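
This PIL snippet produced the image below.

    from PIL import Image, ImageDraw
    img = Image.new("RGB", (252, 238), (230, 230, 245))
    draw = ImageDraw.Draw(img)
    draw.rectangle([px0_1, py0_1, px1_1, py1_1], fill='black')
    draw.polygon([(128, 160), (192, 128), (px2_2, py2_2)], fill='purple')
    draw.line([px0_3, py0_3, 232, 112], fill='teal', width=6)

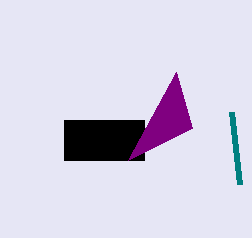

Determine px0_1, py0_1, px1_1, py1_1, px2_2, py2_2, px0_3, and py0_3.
px0_1 = 64; py0_1 = 120; px1_1 = 144; py1_1 = 160; px2_2 = 176; py2_2 = 72; px0_3 = 240; py0_3 = 184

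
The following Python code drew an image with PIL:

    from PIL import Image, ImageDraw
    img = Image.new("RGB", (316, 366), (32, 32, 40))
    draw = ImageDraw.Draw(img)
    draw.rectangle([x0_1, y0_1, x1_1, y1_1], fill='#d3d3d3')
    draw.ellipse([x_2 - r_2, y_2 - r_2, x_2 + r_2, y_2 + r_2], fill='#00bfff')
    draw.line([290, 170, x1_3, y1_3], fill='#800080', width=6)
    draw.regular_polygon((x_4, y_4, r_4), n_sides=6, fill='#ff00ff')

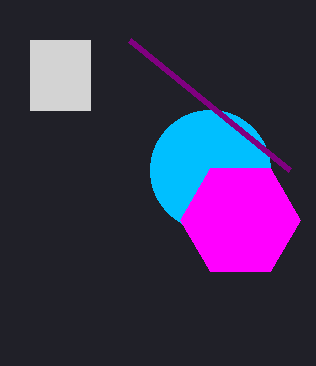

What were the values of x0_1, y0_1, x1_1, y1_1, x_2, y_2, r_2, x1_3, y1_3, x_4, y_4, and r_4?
x0_1 = 30
y0_1 = 40
x1_1 = 90
y1_1 = 110
x_2 = 210
y_2 = 170
r_2 = 60
x1_3 = 130
y1_3 = 40
x_4 = 240
y_4 = 220
r_4 = 60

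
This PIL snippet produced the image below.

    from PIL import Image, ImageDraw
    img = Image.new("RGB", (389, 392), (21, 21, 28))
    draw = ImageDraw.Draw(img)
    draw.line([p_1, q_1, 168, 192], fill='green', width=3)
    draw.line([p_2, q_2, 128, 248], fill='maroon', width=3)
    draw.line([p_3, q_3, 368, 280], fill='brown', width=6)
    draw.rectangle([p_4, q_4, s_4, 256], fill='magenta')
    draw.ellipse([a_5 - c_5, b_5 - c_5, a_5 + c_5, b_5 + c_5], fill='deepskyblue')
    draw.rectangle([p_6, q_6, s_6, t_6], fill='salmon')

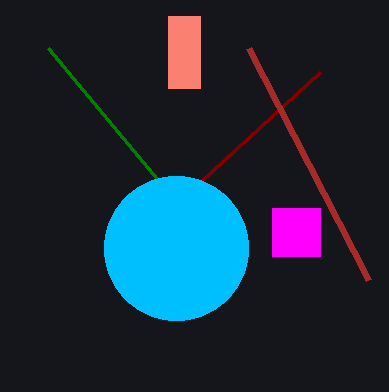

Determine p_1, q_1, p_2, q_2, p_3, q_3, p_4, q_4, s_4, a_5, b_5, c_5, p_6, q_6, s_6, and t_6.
p_1 = 48
q_1 = 48
p_2 = 320
q_2 = 72
p_3 = 248
q_3 = 48
p_4 = 272
q_4 = 208
s_4 = 320
a_5 = 176
b_5 = 248
c_5 = 72
p_6 = 168
q_6 = 16
s_6 = 200
t_6 = 88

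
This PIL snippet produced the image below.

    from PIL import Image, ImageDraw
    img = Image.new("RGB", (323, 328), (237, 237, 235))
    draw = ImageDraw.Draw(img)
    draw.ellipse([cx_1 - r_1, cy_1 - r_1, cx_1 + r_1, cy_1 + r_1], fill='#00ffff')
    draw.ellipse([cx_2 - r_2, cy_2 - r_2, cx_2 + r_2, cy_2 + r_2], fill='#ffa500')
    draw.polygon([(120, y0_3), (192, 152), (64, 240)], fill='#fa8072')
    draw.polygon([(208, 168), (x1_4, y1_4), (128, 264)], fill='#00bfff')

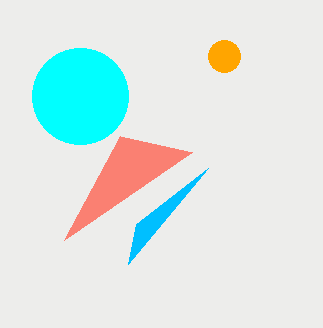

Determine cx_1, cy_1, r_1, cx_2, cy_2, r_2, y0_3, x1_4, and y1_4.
cx_1 = 80
cy_1 = 96
r_1 = 48
cx_2 = 224
cy_2 = 56
r_2 = 16
y0_3 = 136
x1_4 = 136
y1_4 = 224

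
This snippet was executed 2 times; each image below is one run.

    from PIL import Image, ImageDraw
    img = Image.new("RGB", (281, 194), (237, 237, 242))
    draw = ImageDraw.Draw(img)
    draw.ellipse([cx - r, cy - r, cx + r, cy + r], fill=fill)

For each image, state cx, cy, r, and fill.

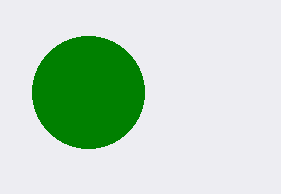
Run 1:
cx = 88; cy = 92; r = 56; fill = 'green'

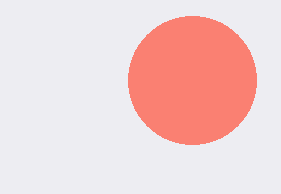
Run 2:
cx = 192; cy = 80; r = 64; fill = 'salmon'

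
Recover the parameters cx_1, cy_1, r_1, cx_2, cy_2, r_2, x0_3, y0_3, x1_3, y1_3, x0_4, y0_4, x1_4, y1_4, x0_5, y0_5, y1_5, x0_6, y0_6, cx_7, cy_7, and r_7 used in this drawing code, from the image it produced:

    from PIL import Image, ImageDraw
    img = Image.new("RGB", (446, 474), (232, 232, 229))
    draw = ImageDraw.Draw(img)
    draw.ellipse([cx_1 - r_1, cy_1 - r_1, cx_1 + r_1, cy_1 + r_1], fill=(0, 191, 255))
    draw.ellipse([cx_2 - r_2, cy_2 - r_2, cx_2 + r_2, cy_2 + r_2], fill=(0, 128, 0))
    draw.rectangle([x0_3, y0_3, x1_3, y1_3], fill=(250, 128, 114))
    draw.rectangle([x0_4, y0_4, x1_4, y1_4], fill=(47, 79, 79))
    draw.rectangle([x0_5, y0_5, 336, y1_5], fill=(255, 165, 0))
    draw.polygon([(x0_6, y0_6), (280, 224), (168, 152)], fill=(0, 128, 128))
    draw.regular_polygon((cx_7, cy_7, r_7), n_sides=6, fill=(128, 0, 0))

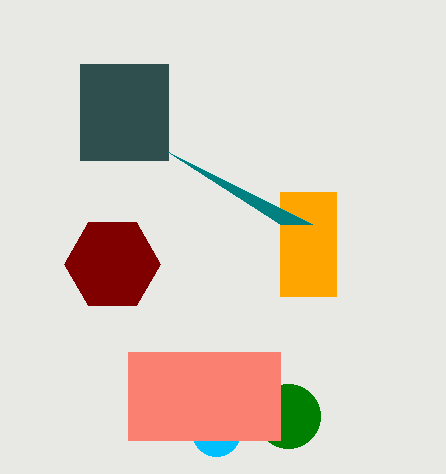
cx_1 = 216, cy_1 = 432, r_1 = 24, cx_2 = 288, cy_2 = 416, r_2 = 32, x0_3 = 128, y0_3 = 352, x1_3 = 280, y1_3 = 440, x0_4 = 80, y0_4 = 64, x1_4 = 168, y1_4 = 160, x0_5 = 280, y0_5 = 192, y1_5 = 296, x0_6 = 312, y0_6 = 224, cx_7 = 112, cy_7 = 264, r_7 = 48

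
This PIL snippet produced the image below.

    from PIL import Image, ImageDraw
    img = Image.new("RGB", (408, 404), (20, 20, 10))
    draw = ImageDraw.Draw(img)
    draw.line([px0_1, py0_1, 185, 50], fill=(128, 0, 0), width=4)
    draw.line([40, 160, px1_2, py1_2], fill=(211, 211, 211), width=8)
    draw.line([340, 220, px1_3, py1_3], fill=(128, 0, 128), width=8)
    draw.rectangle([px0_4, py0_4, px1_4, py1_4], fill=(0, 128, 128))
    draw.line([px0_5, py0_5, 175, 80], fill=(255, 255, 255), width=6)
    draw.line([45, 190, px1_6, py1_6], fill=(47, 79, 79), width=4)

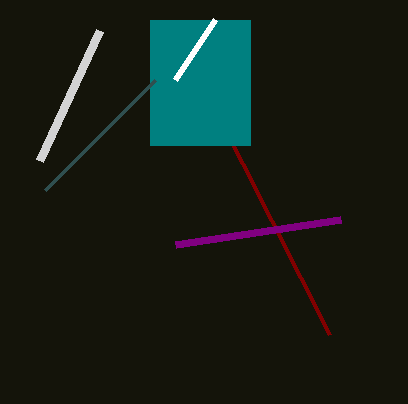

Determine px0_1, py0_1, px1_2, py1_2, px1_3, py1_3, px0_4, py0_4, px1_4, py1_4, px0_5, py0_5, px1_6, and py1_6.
px0_1 = 330, py0_1 = 335, px1_2 = 100, py1_2 = 30, px1_3 = 175, py1_3 = 245, px0_4 = 150, py0_4 = 20, px1_4 = 250, py1_4 = 145, px0_5 = 215, py0_5 = 20, px1_6 = 155, py1_6 = 80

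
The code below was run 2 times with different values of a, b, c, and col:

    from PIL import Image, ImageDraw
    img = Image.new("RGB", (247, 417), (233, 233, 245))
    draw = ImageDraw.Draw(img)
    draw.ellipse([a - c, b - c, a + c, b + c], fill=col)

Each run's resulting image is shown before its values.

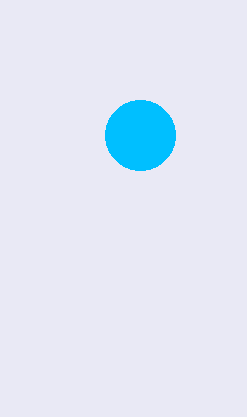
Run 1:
a = 140, b = 135, c = 35, col = 'deepskyblue'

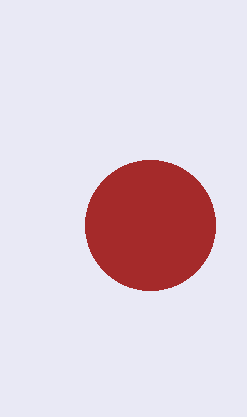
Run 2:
a = 150
b = 225
c = 65
col = 'brown'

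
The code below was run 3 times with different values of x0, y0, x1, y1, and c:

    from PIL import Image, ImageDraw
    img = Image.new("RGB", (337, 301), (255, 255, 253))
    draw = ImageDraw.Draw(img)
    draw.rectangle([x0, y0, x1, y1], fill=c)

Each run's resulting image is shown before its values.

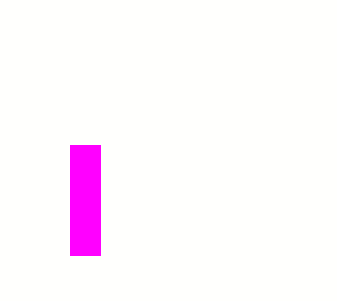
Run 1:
x0 = 70
y0 = 145
x1 = 100
y1 = 255
c = 'magenta'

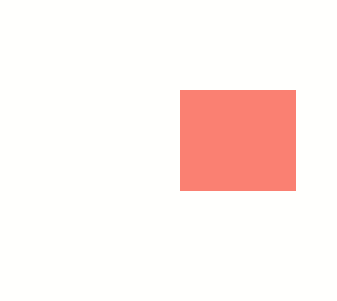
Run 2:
x0 = 180, y0 = 90, x1 = 295, y1 = 190, c = 'salmon'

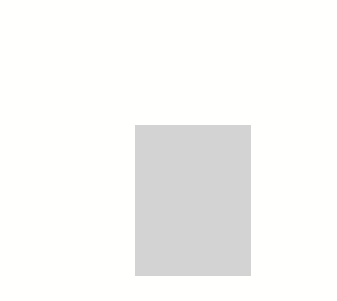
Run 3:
x0 = 135, y0 = 125, x1 = 250, y1 = 275, c = 'lightgray'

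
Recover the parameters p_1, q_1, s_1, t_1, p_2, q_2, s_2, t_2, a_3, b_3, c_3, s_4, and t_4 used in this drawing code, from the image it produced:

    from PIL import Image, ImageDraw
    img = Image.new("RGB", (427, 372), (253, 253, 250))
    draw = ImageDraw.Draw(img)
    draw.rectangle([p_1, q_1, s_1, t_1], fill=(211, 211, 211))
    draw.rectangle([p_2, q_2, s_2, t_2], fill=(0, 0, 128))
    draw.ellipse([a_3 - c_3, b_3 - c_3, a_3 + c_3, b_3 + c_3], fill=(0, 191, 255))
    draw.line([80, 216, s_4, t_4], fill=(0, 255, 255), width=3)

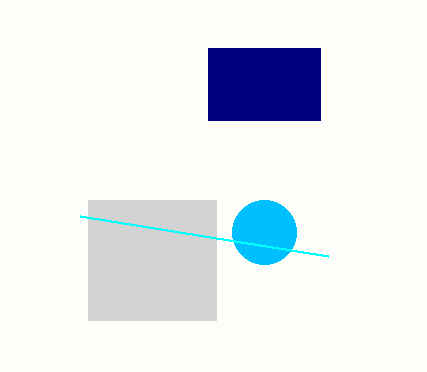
p_1 = 88; q_1 = 200; s_1 = 216; t_1 = 320; p_2 = 208; q_2 = 48; s_2 = 320; t_2 = 120; a_3 = 264; b_3 = 232; c_3 = 32; s_4 = 328; t_4 = 256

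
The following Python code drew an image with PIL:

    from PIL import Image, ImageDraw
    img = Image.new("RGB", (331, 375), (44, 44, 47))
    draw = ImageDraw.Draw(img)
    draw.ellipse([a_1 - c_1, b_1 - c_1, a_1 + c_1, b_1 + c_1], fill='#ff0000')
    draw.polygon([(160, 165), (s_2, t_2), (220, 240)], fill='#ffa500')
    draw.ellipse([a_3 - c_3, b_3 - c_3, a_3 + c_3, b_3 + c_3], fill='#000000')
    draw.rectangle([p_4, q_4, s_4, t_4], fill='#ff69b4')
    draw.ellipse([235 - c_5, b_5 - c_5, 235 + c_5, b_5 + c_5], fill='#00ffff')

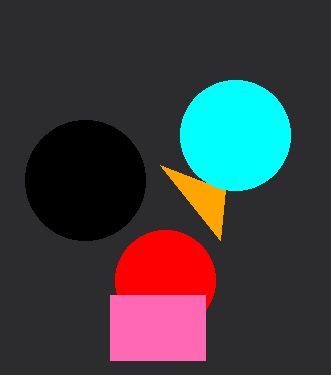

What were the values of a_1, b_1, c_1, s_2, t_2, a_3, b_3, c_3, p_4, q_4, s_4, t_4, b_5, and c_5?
a_1 = 165; b_1 = 280; c_1 = 50; s_2 = 225; t_2 = 190; a_3 = 85; b_3 = 180; c_3 = 60; p_4 = 110; q_4 = 295; s_4 = 205; t_4 = 360; b_5 = 135; c_5 = 55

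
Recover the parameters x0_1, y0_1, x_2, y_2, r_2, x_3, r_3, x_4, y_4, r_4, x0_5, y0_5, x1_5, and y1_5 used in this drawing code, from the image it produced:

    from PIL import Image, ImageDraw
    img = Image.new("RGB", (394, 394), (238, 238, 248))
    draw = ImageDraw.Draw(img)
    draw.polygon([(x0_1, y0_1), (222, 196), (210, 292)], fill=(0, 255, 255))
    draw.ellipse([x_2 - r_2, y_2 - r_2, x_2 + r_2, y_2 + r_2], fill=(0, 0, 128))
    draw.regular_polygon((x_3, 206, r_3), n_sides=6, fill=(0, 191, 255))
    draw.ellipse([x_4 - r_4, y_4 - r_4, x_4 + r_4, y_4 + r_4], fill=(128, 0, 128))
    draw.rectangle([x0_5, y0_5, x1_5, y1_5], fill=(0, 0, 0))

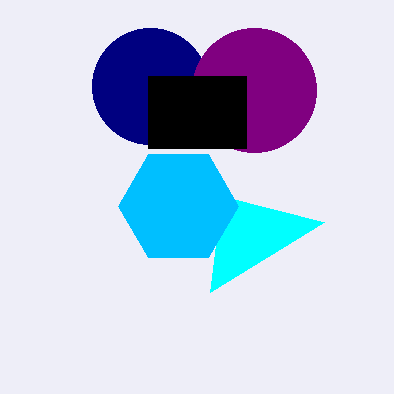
x0_1 = 324
y0_1 = 222
x_2 = 150
y_2 = 86
r_2 = 58
x_3 = 178
r_3 = 60
x_4 = 254
y_4 = 90
r_4 = 62
x0_5 = 148
y0_5 = 76
x1_5 = 246
y1_5 = 148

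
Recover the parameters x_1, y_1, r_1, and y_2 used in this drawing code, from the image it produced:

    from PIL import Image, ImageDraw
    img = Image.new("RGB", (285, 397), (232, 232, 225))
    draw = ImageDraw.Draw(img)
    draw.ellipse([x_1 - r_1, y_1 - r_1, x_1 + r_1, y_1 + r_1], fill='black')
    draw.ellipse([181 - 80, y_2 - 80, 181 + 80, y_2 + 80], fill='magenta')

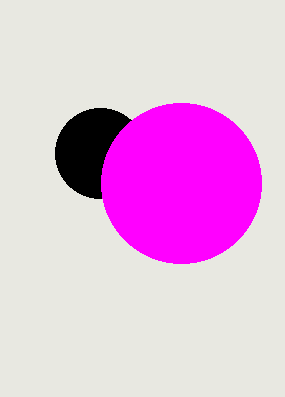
x_1 = 100; y_1 = 153; r_1 = 45; y_2 = 183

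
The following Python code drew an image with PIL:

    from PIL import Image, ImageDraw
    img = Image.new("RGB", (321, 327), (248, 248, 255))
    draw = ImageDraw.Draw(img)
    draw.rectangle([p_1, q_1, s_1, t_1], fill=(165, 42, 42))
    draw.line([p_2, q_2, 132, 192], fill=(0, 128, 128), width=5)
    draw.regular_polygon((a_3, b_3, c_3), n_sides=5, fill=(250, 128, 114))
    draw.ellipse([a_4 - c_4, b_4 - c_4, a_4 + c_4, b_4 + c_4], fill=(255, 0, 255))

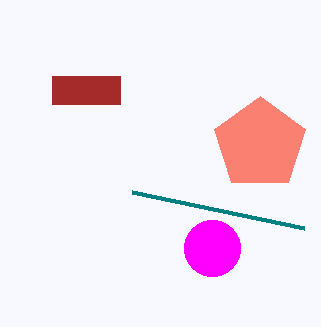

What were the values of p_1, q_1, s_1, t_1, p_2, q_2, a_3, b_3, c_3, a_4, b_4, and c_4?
p_1 = 52
q_1 = 76
s_1 = 120
t_1 = 104
p_2 = 304
q_2 = 228
a_3 = 260
b_3 = 144
c_3 = 48
a_4 = 212
b_4 = 248
c_4 = 28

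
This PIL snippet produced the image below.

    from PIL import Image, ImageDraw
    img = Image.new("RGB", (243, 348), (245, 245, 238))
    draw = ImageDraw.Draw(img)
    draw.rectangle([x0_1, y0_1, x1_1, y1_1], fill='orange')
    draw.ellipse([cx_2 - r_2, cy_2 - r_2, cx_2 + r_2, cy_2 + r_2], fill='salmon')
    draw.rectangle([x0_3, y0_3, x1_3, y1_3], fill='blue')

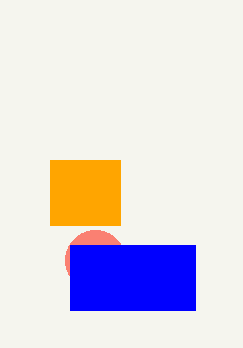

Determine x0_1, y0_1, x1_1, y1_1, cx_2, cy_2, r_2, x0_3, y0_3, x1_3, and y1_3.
x0_1 = 50
y0_1 = 160
x1_1 = 120
y1_1 = 225
cx_2 = 95
cy_2 = 260
r_2 = 30
x0_3 = 70
y0_3 = 245
x1_3 = 195
y1_3 = 310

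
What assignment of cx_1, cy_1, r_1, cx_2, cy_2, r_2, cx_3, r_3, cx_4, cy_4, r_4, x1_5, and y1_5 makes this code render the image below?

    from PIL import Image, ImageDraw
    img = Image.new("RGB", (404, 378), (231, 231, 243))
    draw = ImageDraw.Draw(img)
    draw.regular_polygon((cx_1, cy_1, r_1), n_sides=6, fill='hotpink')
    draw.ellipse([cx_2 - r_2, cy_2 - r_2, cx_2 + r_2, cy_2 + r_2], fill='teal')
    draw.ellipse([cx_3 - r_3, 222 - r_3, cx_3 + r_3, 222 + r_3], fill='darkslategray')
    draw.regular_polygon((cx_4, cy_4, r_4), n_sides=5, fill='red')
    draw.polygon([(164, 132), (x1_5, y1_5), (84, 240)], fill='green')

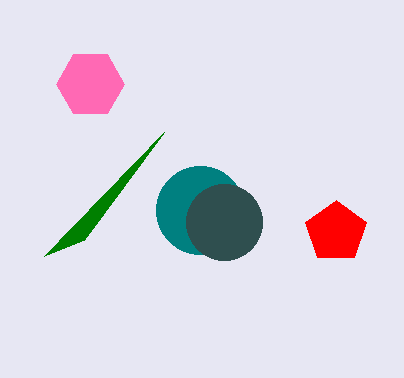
cx_1 = 90
cy_1 = 84
r_1 = 34
cx_2 = 200
cy_2 = 210
r_2 = 44
cx_3 = 224
r_3 = 38
cx_4 = 336
cy_4 = 232
r_4 = 32
x1_5 = 44
y1_5 = 256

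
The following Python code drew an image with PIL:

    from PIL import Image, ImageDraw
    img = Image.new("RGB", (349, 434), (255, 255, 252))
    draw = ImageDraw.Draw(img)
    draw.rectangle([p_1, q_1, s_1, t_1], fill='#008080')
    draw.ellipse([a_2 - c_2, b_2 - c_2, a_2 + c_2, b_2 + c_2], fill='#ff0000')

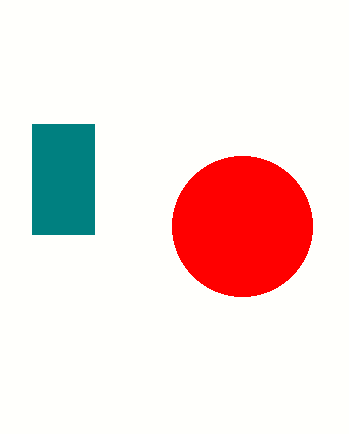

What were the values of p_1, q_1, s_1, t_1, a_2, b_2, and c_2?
p_1 = 32
q_1 = 124
s_1 = 94
t_1 = 234
a_2 = 242
b_2 = 226
c_2 = 70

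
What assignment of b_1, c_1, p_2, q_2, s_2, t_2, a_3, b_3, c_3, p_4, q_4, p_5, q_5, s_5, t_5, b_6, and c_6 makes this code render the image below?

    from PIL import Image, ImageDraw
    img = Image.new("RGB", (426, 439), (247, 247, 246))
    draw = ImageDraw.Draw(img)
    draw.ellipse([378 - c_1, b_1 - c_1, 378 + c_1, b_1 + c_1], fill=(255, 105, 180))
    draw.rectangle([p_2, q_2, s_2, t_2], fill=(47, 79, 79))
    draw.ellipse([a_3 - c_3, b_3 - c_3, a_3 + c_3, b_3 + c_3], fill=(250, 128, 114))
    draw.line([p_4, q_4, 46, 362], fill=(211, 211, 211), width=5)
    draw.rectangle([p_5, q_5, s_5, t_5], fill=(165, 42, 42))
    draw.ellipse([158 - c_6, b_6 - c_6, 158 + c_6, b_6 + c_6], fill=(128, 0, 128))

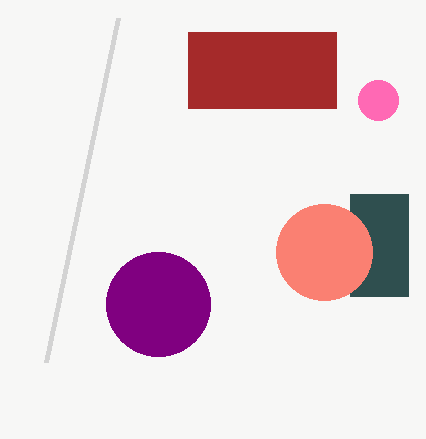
b_1 = 100, c_1 = 20, p_2 = 350, q_2 = 194, s_2 = 408, t_2 = 296, a_3 = 324, b_3 = 252, c_3 = 48, p_4 = 118, q_4 = 18, p_5 = 188, q_5 = 32, s_5 = 336, t_5 = 108, b_6 = 304, c_6 = 52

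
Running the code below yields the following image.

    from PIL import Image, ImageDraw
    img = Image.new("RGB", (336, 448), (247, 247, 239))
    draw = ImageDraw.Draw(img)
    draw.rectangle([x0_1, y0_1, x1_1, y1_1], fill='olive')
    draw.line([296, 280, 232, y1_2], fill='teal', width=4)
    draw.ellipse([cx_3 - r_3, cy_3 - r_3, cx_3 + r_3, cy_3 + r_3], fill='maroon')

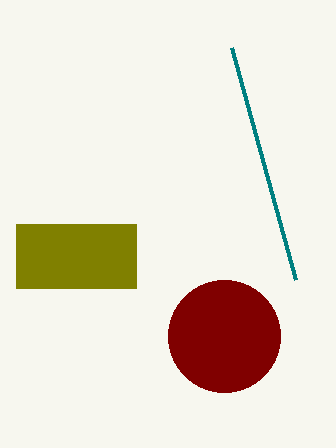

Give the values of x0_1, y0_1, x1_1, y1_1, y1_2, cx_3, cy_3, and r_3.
x0_1 = 16
y0_1 = 224
x1_1 = 136
y1_1 = 288
y1_2 = 48
cx_3 = 224
cy_3 = 336
r_3 = 56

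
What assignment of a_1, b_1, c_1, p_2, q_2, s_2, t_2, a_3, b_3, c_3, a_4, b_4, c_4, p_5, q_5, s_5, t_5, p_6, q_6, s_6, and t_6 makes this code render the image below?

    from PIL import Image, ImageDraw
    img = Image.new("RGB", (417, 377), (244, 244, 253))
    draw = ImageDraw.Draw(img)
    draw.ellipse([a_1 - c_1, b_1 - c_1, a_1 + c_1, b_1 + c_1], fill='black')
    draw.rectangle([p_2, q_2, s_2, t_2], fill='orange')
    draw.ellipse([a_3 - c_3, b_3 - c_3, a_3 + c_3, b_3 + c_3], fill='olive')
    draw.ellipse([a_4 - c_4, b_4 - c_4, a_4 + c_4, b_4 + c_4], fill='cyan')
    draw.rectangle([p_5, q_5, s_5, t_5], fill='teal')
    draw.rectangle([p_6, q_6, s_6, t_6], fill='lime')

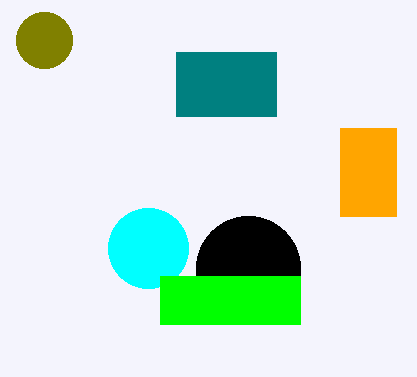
a_1 = 248
b_1 = 268
c_1 = 52
p_2 = 340
q_2 = 128
s_2 = 396
t_2 = 216
a_3 = 44
b_3 = 40
c_3 = 28
a_4 = 148
b_4 = 248
c_4 = 40
p_5 = 176
q_5 = 52
s_5 = 276
t_5 = 116
p_6 = 160
q_6 = 276
s_6 = 300
t_6 = 324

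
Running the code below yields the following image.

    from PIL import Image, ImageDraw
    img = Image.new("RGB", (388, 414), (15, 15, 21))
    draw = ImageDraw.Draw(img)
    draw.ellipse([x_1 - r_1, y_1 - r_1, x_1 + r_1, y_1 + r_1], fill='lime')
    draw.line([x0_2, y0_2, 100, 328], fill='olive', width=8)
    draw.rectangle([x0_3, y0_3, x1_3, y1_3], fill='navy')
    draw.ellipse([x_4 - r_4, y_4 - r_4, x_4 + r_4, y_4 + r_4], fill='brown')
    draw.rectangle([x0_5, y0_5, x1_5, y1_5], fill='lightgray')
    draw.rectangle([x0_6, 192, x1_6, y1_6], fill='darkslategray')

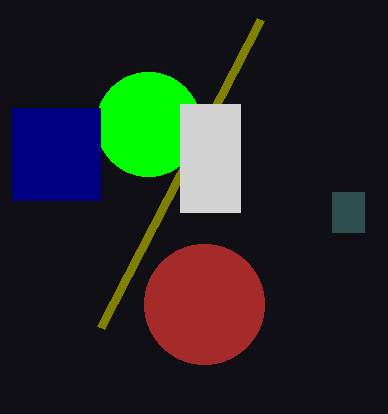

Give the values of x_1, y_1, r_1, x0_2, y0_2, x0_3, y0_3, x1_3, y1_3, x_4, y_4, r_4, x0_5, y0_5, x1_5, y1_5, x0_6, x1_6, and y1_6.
x_1 = 148, y_1 = 124, r_1 = 52, x0_2 = 260, y0_2 = 20, x0_3 = 12, y0_3 = 108, x1_3 = 100, y1_3 = 200, x_4 = 204, y_4 = 304, r_4 = 60, x0_5 = 180, y0_5 = 104, x1_5 = 240, y1_5 = 212, x0_6 = 332, x1_6 = 364, y1_6 = 232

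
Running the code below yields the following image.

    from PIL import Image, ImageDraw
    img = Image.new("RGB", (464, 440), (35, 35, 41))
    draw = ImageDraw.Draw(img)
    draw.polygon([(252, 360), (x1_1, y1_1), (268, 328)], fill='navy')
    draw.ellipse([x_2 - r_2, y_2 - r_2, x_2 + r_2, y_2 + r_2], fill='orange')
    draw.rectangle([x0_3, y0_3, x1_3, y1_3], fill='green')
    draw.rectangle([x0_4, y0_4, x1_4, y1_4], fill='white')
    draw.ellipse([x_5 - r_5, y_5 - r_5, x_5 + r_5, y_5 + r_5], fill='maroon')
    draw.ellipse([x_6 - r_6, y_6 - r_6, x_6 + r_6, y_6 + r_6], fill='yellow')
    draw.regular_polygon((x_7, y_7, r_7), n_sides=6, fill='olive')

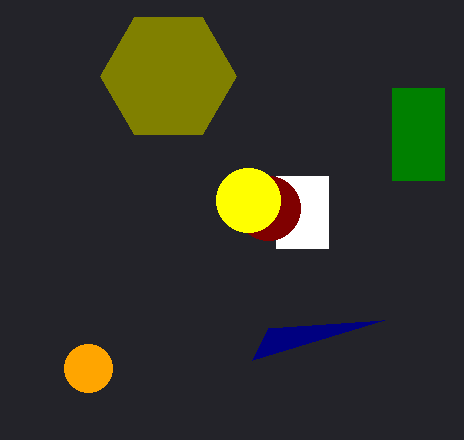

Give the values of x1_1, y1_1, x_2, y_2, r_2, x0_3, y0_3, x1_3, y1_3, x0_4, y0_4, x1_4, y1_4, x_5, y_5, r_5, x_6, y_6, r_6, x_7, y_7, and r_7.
x1_1 = 384, y1_1 = 320, x_2 = 88, y_2 = 368, r_2 = 24, x0_3 = 392, y0_3 = 88, x1_3 = 444, y1_3 = 180, x0_4 = 276, y0_4 = 176, x1_4 = 328, y1_4 = 248, x_5 = 268, y_5 = 208, r_5 = 32, x_6 = 248, y_6 = 200, r_6 = 32, x_7 = 168, y_7 = 76, r_7 = 68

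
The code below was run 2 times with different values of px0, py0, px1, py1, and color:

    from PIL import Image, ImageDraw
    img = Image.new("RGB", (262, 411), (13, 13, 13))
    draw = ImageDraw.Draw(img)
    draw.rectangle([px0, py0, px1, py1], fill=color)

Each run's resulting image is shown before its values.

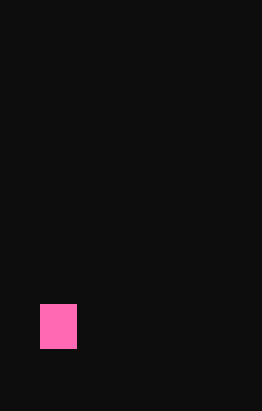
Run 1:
px0 = 40
py0 = 304
px1 = 76
py1 = 348
color = 'hotpink'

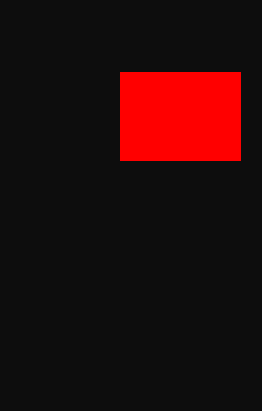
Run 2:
px0 = 120, py0 = 72, px1 = 240, py1 = 160, color = 'red'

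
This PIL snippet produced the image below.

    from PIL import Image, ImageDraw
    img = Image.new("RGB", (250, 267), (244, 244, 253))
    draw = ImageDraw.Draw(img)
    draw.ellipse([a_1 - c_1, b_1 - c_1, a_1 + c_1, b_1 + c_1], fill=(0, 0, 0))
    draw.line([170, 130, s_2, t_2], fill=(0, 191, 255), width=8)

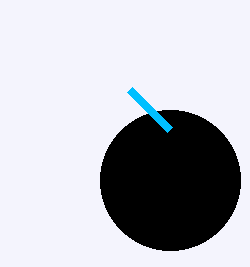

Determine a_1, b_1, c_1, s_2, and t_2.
a_1 = 170; b_1 = 180; c_1 = 70; s_2 = 130; t_2 = 90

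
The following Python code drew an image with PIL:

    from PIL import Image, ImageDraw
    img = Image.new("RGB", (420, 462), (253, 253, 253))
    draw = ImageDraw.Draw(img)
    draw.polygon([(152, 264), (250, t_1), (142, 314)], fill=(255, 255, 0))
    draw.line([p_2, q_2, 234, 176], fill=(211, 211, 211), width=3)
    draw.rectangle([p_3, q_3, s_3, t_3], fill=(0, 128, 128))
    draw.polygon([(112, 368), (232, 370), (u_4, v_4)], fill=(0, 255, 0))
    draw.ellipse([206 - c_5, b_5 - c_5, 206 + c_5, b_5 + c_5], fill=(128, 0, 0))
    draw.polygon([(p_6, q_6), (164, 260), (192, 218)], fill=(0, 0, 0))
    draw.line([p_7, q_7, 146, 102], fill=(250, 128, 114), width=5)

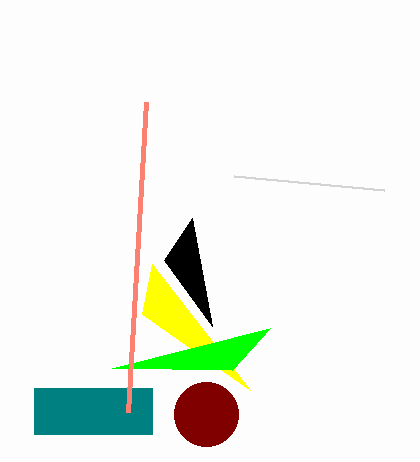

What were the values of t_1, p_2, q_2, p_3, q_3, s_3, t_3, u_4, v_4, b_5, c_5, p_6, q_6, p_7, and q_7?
t_1 = 390; p_2 = 384; q_2 = 190; p_3 = 34; q_3 = 388; s_3 = 152; t_3 = 434; u_4 = 270; v_4 = 328; b_5 = 414; c_5 = 32; p_6 = 212; q_6 = 326; p_7 = 128; q_7 = 412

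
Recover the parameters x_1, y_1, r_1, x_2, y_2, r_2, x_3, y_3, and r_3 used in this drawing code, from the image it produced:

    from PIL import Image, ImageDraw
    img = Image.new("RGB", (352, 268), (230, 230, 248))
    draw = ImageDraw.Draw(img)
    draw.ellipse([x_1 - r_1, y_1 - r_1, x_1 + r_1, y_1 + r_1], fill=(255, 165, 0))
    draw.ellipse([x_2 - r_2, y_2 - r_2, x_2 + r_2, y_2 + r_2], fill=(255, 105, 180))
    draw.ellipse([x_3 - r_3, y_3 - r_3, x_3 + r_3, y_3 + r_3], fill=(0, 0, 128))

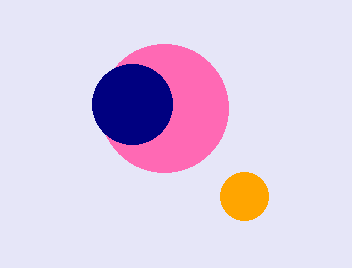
x_1 = 244
y_1 = 196
r_1 = 24
x_2 = 164
y_2 = 108
r_2 = 64
x_3 = 132
y_3 = 104
r_3 = 40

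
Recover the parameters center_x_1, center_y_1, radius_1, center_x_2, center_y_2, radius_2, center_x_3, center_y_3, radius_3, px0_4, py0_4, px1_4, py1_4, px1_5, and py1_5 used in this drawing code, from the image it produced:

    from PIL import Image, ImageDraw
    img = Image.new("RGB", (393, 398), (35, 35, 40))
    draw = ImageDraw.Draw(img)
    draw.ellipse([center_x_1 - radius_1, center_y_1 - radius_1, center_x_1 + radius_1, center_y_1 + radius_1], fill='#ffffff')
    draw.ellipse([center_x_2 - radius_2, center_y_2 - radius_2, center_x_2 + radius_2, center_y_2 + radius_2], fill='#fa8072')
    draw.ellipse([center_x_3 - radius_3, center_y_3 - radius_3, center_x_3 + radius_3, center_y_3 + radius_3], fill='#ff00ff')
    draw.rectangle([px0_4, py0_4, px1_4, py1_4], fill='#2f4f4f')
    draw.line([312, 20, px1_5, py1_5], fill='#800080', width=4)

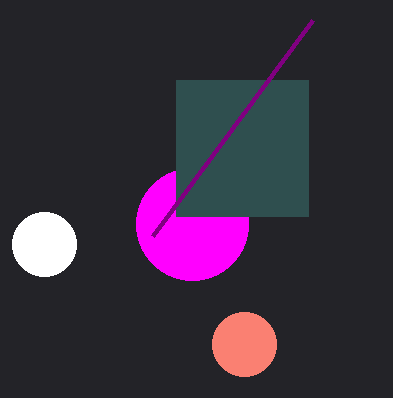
center_x_1 = 44, center_y_1 = 244, radius_1 = 32, center_x_2 = 244, center_y_2 = 344, radius_2 = 32, center_x_3 = 192, center_y_3 = 224, radius_3 = 56, px0_4 = 176, py0_4 = 80, px1_4 = 308, py1_4 = 216, px1_5 = 152, py1_5 = 236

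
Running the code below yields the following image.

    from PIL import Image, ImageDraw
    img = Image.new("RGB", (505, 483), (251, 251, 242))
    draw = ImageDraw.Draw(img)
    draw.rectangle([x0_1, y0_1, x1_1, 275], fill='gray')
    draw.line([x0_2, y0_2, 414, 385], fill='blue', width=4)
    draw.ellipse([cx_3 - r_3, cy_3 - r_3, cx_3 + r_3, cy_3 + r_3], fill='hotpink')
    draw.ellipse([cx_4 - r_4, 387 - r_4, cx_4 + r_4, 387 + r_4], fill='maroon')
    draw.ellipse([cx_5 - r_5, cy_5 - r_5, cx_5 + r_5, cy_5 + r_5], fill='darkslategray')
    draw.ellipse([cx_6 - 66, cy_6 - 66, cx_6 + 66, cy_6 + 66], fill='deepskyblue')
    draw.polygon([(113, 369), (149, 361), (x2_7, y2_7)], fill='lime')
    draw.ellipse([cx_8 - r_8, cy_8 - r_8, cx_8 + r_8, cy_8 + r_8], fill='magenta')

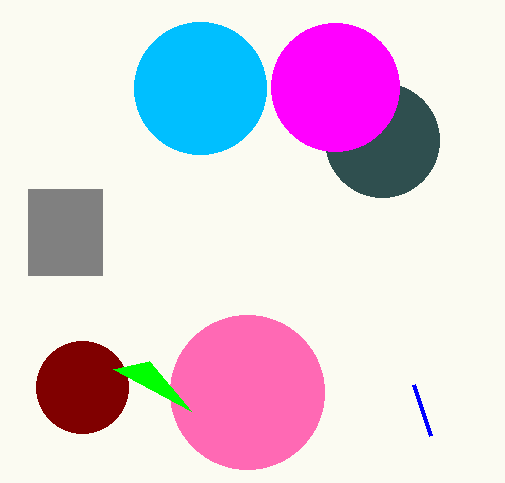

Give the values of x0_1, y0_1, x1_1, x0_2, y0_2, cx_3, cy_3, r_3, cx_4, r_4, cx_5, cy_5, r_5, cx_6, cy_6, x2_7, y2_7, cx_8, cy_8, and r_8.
x0_1 = 28; y0_1 = 189; x1_1 = 102; x0_2 = 431; y0_2 = 436; cx_3 = 247; cy_3 = 392; r_3 = 77; cx_4 = 82; r_4 = 46; cx_5 = 382; cy_5 = 140; r_5 = 57; cx_6 = 200; cy_6 = 88; x2_7 = 191; y2_7 = 411; cx_8 = 335; cy_8 = 87; r_8 = 64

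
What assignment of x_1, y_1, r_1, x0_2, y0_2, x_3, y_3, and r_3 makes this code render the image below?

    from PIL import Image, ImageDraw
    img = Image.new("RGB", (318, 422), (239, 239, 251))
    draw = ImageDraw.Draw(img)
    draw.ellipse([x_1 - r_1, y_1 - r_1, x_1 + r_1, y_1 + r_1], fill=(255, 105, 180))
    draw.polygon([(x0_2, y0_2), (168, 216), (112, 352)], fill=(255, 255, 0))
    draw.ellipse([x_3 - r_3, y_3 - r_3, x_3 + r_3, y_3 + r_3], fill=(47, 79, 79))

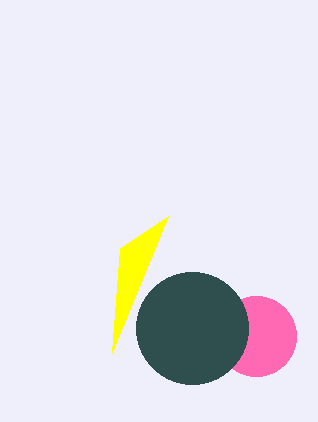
x_1 = 256, y_1 = 336, r_1 = 40, x0_2 = 120, y0_2 = 248, x_3 = 192, y_3 = 328, r_3 = 56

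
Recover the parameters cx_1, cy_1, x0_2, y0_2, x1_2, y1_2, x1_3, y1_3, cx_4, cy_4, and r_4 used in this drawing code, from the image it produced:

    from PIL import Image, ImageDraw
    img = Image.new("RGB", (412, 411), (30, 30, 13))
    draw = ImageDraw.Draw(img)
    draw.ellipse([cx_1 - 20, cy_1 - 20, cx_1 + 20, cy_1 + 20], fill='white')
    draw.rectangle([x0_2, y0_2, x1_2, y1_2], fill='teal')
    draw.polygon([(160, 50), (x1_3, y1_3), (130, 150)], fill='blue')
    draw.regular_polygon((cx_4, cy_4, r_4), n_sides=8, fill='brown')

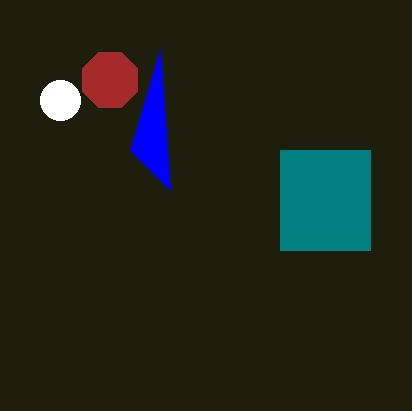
cx_1 = 60, cy_1 = 100, x0_2 = 280, y0_2 = 150, x1_2 = 370, y1_2 = 250, x1_3 = 170, y1_3 = 190, cx_4 = 110, cy_4 = 80, r_4 = 30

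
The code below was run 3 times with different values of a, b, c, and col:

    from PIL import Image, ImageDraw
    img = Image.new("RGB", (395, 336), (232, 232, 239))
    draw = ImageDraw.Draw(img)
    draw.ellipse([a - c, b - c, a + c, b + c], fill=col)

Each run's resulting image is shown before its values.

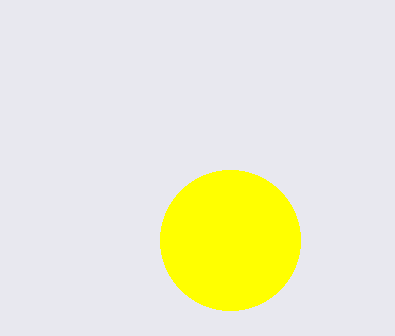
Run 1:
a = 230
b = 240
c = 70
col = 'yellow'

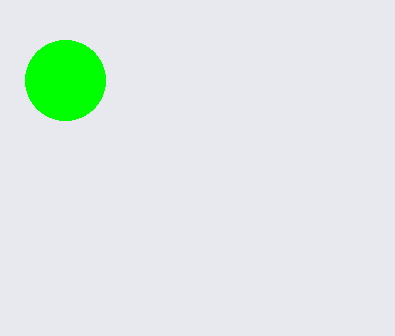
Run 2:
a = 65
b = 80
c = 40
col = 'lime'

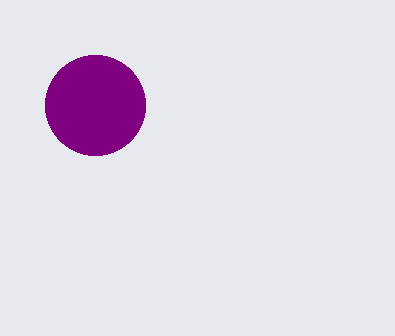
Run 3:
a = 95, b = 105, c = 50, col = 'purple'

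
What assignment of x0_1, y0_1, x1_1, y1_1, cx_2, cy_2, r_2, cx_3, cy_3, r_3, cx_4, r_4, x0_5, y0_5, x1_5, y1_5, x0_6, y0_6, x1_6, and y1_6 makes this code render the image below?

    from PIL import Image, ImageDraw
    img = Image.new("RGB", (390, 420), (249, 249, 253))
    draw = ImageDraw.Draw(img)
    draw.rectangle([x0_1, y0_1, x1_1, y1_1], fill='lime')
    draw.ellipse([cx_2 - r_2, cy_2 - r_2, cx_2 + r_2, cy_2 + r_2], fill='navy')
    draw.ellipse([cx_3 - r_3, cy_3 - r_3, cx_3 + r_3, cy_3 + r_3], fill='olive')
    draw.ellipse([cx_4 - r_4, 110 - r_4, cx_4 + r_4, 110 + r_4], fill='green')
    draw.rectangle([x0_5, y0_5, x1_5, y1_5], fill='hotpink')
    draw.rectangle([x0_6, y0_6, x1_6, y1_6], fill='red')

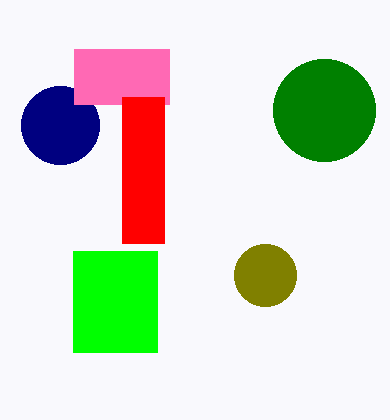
x0_1 = 73
y0_1 = 251
x1_1 = 157
y1_1 = 352
cx_2 = 60
cy_2 = 125
r_2 = 39
cx_3 = 265
cy_3 = 275
r_3 = 31
cx_4 = 324
r_4 = 51
x0_5 = 74
y0_5 = 49
x1_5 = 169
y1_5 = 104
x0_6 = 122
y0_6 = 97
x1_6 = 164
y1_6 = 243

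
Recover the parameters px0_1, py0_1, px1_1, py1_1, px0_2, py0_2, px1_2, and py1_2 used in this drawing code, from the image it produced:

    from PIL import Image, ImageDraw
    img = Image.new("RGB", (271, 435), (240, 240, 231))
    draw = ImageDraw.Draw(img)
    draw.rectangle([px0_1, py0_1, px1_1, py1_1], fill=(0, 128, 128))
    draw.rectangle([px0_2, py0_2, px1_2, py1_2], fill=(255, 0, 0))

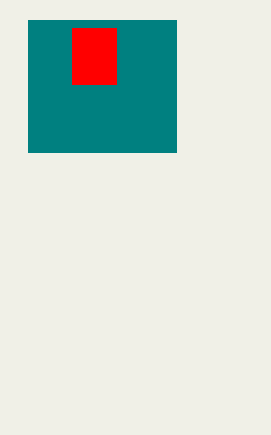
px0_1 = 28
py0_1 = 20
px1_1 = 176
py1_1 = 152
px0_2 = 72
py0_2 = 28
px1_2 = 116
py1_2 = 84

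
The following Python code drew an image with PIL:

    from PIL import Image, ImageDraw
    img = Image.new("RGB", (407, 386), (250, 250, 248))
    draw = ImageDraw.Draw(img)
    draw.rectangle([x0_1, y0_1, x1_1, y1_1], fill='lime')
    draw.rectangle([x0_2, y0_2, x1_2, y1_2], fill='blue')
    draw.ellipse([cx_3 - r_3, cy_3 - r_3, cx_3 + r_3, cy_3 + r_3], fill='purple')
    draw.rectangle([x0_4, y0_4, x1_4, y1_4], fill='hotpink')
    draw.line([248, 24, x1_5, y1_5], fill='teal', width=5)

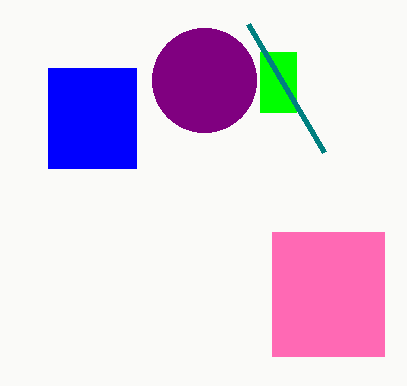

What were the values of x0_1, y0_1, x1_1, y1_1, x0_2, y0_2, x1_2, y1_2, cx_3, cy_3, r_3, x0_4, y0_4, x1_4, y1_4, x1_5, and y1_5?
x0_1 = 260, y0_1 = 52, x1_1 = 296, y1_1 = 112, x0_2 = 48, y0_2 = 68, x1_2 = 136, y1_2 = 168, cx_3 = 204, cy_3 = 80, r_3 = 52, x0_4 = 272, y0_4 = 232, x1_4 = 384, y1_4 = 356, x1_5 = 324, y1_5 = 152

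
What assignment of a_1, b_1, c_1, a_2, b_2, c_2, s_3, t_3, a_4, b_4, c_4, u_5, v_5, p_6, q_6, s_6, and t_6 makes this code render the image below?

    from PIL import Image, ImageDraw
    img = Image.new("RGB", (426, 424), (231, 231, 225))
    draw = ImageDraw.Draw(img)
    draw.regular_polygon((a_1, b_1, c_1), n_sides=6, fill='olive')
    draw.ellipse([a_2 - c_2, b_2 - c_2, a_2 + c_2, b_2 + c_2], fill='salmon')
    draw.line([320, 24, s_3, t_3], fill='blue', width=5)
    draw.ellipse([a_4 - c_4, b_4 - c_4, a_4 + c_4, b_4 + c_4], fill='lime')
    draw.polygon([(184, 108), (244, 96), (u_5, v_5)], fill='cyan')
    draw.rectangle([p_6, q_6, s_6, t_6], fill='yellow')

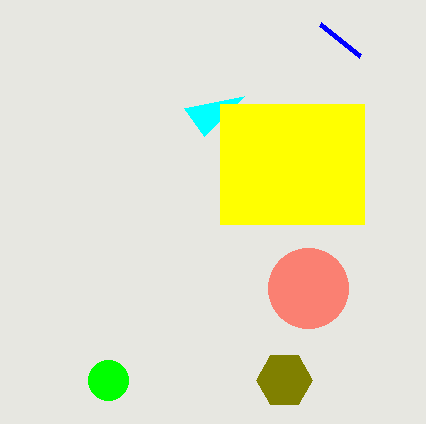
a_1 = 284, b_1 = 380, c_1 = 28, a_2 = 308, b_2 = 288, c_2 = 40, s_3 = 360, t_3 = 56, a_4 = 108, b_4 = 380, c_4 = 20, u_5 = 204, v_5 = 136, p_6 = 220, q_6 = 104, s_6 = 364, t_6 = 224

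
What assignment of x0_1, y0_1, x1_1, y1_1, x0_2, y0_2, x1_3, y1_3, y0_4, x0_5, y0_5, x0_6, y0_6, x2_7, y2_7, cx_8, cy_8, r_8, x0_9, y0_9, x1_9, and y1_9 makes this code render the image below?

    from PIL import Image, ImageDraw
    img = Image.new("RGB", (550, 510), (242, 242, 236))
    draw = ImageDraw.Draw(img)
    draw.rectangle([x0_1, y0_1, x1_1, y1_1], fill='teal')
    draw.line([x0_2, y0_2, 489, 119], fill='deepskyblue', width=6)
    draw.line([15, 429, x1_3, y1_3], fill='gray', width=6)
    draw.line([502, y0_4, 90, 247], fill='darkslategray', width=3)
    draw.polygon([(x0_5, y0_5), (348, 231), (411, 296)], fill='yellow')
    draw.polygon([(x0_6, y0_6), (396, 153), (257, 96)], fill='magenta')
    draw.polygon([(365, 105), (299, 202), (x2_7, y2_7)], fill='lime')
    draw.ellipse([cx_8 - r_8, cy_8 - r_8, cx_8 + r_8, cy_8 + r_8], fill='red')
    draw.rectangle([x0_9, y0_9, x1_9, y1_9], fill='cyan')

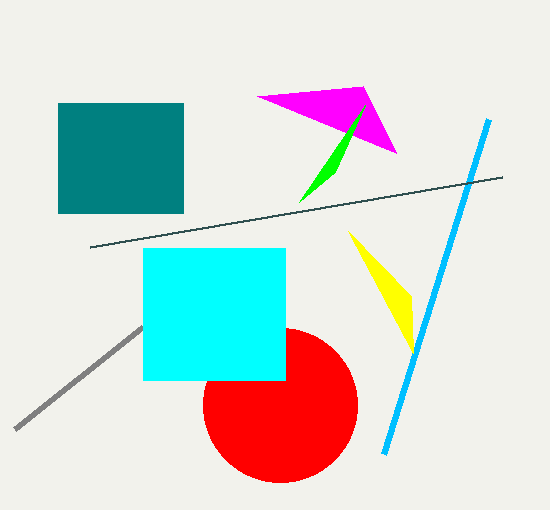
x0_1 = 58; y0_1 = 103; x1_1 = 183; y1_1 = 213; x0_2 = 384; y0_2 = 454; x1_3 = 143; y1_3 = 327; y0_4 = 177; x0_5 = 413; y0_5 = 353; x0_6 = 363; y0_6 = 86; x2_7 = 335; y2_7 = 172; cx_8 = 280; cy_8 = 405; r_8 = 77; x0_9 = 143; y0_9 = 248; x1_9 = 285; y1_9 = 380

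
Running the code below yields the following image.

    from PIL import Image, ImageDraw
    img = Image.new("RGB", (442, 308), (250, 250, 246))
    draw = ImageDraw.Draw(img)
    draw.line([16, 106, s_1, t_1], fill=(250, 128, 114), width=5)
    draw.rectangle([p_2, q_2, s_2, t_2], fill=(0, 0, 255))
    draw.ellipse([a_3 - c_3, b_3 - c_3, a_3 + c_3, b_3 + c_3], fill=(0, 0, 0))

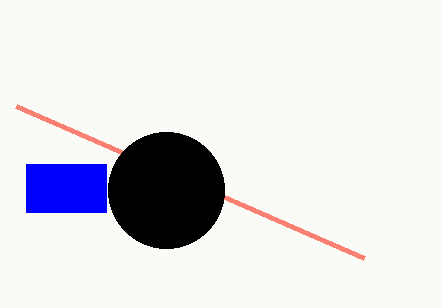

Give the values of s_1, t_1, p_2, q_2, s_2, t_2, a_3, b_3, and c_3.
s_1 = 364; t_1 = 258; p_2 = 26; q_2 = 164; s_2 = 106; t_2 = 212; a_3 = 166; b_3 = 190; c_3 = 58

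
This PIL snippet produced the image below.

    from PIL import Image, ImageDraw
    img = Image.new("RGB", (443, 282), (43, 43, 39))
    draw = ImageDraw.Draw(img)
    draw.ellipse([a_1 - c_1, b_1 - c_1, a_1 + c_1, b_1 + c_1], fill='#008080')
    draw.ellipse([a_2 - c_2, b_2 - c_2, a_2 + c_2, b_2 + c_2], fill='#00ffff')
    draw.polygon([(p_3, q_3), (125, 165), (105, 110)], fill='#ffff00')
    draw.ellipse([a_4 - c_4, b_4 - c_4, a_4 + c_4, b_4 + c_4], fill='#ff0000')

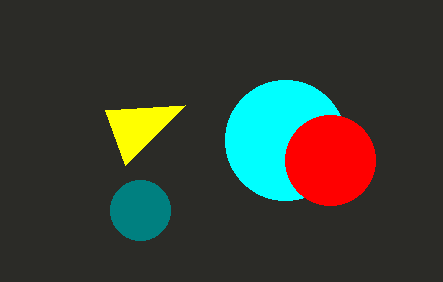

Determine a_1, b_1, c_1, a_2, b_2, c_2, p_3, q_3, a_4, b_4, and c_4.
a_1 = 140, b_1 = 210, c_1 = 30, a_2 = 285, b_2 = 140, c_2 = 60, p_3 = 185, q_3 = 105, a_4 = 330, b_4 = 160, c_4 = 45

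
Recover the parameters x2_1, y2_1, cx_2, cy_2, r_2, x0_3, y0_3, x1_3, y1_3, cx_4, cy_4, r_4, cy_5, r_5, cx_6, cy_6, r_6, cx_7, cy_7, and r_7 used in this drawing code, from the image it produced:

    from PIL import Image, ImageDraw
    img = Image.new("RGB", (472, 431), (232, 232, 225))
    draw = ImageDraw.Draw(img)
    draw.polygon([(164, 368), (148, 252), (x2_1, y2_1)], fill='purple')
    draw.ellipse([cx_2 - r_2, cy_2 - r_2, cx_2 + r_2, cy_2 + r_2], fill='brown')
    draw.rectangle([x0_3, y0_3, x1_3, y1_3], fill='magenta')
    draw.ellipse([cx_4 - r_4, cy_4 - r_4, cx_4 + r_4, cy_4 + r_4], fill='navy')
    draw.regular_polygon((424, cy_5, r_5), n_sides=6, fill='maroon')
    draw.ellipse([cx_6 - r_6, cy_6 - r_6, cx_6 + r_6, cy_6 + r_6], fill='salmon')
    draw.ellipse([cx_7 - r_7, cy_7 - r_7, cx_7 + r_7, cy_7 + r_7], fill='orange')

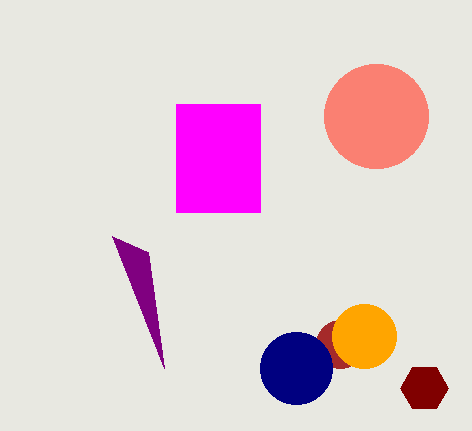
x2_1 = 112
y2_1 = 236
cx_2 = 340
cy_2 = 344
r_2 = 24
x0_3 = 176
y0_3 = 104
x1_3 = 260
y1_3 = 212
cx_4 = 296
cy_4 = 368
r_4 = 36
cy_5 = 388
r_5 = 24
cx_6 = 376
cy_6 = 116
r_6 = 52
cx_7 = 364
cy_7 = 336
r_7 = 32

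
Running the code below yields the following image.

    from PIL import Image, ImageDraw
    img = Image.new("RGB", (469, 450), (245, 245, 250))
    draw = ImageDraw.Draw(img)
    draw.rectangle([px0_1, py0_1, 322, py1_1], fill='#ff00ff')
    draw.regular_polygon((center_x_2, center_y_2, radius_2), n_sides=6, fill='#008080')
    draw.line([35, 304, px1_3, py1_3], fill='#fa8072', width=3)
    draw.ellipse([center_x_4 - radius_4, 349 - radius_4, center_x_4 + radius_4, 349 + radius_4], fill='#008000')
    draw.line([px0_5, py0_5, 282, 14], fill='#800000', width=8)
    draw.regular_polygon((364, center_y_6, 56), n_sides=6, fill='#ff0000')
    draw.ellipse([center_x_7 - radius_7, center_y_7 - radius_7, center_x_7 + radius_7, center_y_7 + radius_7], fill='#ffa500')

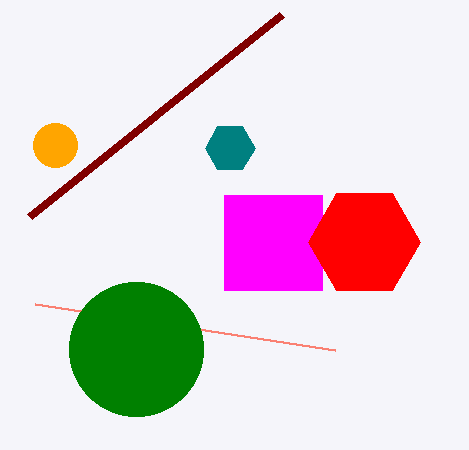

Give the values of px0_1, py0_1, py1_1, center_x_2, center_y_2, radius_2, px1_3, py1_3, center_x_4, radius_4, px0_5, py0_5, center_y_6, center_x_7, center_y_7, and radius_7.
px0_1 = 224, py0_1 = 195, py1_1 = 290, center_x_2 = 230, center_y_2 = 148, radius_2 = 25, px1_3 = 335, py1_3 = 350, center_x_4 = 136, radius_4 = 67, px0_5 = 30, py0_5 = 216, center_y_6 = 242, center_x_7 = 55, center_y_7 = 145, radius_7 = 22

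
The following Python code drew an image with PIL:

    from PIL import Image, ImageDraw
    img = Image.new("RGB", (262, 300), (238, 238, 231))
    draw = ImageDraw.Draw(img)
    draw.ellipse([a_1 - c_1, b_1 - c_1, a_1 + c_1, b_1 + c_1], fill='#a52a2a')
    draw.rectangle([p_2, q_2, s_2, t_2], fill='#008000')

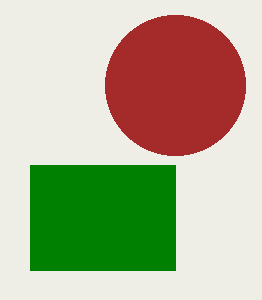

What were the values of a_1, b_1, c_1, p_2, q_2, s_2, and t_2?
a_1 = 175; b_1 = 85; c_1 = 70; p_2 = 30; q_2 = 165; s_2 = 175; t_2 = 270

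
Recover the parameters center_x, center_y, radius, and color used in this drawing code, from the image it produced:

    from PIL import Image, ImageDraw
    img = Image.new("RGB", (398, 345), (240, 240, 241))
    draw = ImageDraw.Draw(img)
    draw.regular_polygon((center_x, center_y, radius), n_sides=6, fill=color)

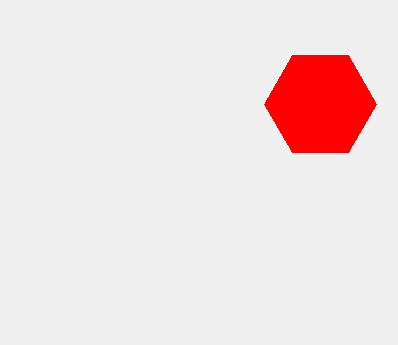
center_x = 320, center_y = 104, radius = 56, color = 'red'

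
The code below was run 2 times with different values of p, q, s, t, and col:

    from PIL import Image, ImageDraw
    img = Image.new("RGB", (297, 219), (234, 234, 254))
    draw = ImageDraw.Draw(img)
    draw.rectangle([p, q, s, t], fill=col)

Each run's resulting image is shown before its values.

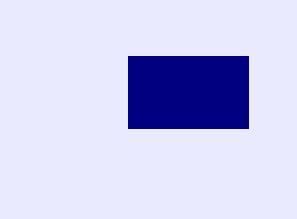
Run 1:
p = 128; q = 56; s = 248; t = 128; col = 'navy'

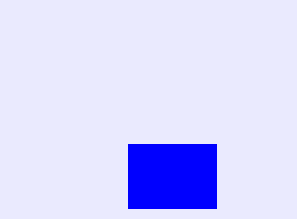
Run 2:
p = 128; q = 144; s = 216; t = 208; col = 'blue'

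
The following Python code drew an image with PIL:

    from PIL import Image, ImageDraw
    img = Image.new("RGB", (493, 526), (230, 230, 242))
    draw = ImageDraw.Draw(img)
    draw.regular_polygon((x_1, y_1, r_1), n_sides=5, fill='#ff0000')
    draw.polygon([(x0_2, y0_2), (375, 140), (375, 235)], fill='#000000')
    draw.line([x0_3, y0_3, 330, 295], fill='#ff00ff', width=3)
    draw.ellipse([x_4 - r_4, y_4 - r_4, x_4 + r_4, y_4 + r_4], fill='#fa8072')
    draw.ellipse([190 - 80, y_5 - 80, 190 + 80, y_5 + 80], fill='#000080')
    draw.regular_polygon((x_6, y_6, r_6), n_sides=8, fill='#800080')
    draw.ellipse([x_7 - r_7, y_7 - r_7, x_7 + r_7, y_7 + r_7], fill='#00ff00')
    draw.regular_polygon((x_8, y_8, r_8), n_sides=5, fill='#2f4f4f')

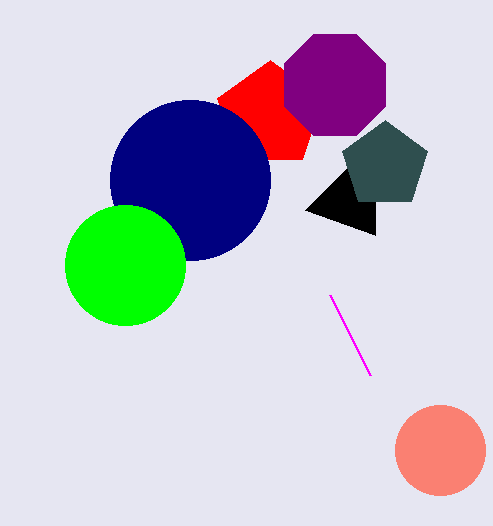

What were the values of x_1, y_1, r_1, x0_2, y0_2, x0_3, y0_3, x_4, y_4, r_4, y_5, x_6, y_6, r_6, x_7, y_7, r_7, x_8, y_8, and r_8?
x_1 = 270, y_1 = 115, r_1 = 55, x0_2 = 305, y0_2 = 210, x0_3 = 370, y0_3 = 375, x_4 = 440, y_4 = 450, r_4 = 45, y_5 = 180, x_6 = 335, y_6 = 85, r_6 = 55, x_7 = 125, y_7 = 265, r_7 = 60, x_8 = 385, y_8 = 165, r_8 = 45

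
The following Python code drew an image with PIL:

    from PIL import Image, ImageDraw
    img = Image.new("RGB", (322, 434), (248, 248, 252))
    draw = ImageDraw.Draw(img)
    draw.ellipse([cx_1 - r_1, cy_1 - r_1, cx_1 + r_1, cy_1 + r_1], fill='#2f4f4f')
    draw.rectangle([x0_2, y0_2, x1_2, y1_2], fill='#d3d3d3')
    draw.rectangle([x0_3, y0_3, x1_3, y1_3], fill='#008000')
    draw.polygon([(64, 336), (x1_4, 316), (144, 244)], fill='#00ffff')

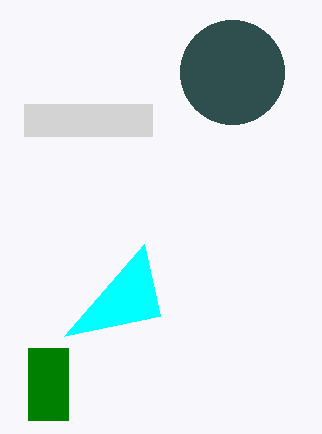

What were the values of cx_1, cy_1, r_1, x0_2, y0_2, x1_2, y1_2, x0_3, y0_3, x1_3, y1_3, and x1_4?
cx_1 = 232, cy_1 = 72, r_1 = 52, x0_2 = 24, y0_2 = 104, x1_2 = 152, y1_2 = 136, x0_3 = 28, y0_3 = 348, x1_3 = 68, y1_3 = 420, x1_4 = 160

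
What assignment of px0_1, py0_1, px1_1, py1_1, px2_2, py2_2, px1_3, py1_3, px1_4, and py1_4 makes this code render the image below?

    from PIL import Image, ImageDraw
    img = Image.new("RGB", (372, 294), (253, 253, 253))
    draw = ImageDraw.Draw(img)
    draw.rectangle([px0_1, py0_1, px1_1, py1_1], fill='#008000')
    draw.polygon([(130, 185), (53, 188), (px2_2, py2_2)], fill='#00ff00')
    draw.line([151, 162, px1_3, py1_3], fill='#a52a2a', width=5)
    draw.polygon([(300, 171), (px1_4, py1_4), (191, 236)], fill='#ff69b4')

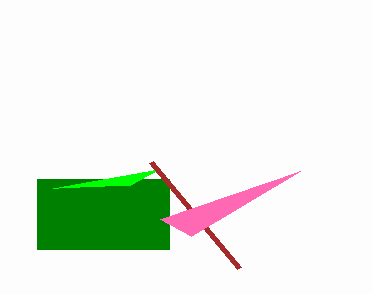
px0_1 = 37
py0_1 = 179
px1_1 = 169
py1_1 = 249
px2_2 = 159
py2_2 = 169
px1_3 = 239
py1_3 = 268
px1_4 = 160
py1_4 = 219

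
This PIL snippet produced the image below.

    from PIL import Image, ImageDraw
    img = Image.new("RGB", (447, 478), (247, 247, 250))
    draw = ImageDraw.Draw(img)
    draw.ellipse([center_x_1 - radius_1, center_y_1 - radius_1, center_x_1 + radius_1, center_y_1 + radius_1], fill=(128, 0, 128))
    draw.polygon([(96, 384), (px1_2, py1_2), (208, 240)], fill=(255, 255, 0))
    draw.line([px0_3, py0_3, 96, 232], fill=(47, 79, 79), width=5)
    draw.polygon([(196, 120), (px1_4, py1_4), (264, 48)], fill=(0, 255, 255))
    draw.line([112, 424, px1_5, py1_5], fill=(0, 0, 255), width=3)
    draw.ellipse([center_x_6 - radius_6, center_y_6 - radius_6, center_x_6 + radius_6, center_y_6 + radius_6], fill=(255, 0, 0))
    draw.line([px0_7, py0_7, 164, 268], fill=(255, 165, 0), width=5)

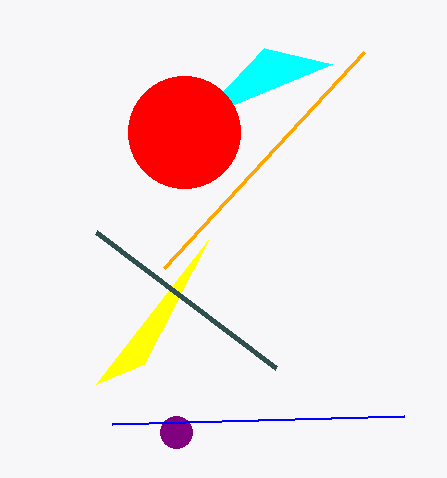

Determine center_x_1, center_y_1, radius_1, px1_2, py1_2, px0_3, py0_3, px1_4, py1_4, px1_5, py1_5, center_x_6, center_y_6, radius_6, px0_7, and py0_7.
center_x_1 = 176; center_y_1 = 432; radius_1 = 16; px1_2 = 144; py1_2 = 364; px0_3 = 276; py0_3 = 368; px1_4 = 332; py1_4 = 64; px1_5 = 404; py1_5 = 416; center_x_6 = 184; center_y_6 = 132; radius_6 = 56; px0_7 = 364; py0_7 = 52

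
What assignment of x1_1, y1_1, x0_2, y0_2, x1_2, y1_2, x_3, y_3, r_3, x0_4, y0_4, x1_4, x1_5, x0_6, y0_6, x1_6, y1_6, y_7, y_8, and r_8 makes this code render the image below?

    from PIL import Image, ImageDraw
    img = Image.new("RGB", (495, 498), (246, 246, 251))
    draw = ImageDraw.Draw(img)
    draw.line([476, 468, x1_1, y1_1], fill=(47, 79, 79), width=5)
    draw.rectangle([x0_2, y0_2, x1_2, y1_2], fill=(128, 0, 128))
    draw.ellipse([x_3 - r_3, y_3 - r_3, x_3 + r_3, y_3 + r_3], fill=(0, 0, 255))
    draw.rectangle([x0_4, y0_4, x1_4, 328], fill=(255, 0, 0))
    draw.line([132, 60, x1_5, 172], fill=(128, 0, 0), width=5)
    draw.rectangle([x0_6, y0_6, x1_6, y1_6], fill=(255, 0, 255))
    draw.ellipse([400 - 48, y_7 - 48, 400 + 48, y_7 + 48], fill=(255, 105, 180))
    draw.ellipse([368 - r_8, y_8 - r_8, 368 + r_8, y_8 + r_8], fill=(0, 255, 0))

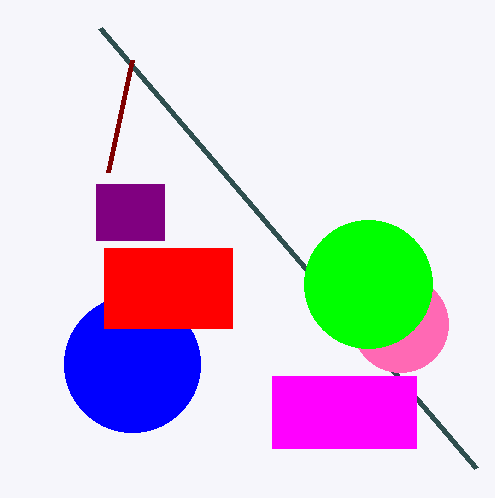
x1_1 = 100, y1_1 = 28, x0_2 = 96, y0_2 = 184, x1_2 = 164, y1_2 = 240, x_3 = 132, y_3 = 364, r_3 = 68, x0_4 = 104, y0_4 = 248, x1_4 = 232, x1_5 = 108, x0_6 = 272, y0_6 = 376, x1_6 = 416, y1_6 = 448, y_7 = 324, y_8 = 284, r_8 = 64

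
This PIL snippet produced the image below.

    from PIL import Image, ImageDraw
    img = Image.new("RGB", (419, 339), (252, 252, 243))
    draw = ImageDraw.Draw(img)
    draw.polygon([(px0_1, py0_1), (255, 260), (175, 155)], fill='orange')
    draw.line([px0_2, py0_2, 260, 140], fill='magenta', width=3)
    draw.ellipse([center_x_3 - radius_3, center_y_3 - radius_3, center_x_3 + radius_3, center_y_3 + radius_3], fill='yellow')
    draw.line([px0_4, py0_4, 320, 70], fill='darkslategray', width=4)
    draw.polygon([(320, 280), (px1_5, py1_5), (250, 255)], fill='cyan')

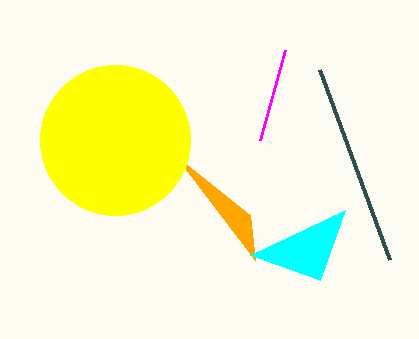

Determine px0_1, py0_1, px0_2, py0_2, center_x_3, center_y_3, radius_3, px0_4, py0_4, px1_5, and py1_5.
px0_1 = 250; py0_1 = 215; px0_2 = 285; py0_2 = 50; center_x_3 = 115; center_y_3 = 140; radius_3 = 75; px0_4 = 390; py0_4 = 260; px1_5 = 345; py1_5 = 210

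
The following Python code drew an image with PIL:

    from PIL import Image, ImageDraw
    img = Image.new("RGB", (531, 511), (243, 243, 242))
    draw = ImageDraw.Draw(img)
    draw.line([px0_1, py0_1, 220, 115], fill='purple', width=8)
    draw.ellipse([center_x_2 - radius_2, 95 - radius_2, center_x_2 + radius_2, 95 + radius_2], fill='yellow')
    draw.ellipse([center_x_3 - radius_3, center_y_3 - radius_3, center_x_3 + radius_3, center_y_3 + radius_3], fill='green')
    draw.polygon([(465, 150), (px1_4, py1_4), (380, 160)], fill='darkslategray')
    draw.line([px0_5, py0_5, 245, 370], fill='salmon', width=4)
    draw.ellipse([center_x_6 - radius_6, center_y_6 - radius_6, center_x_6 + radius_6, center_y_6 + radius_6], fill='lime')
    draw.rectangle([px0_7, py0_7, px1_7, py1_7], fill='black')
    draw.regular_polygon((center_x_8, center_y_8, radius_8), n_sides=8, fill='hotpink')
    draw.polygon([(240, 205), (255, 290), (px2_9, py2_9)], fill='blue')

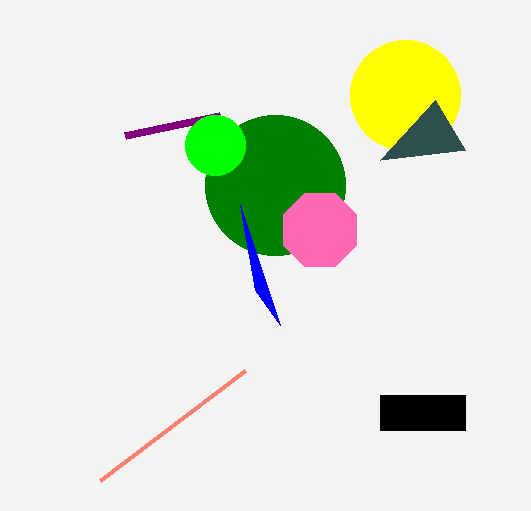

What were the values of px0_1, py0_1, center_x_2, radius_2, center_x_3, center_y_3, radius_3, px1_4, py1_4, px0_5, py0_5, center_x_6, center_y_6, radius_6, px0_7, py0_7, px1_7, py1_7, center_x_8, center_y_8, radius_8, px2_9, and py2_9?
px0_1 = 125; py0_1 = 135; center_x_2 = 405; radius_2 = 55; center_x_3 = 275; center_y_3 = 185; radius_3 = 70; px1_4 = 435; py1_4 = 100; px0_5 = 100; py0_5 = 480; center_x_6 = 215; center_y_6 = 145; radius_6 = 30; px0_7 = 380; py0_7 = 395; px1_7 = 465; py1_7 = 430; center_x_8 = 320; center_y_8 = 230; radius_8 = 40; px2_9 = 280; py2_9 = 325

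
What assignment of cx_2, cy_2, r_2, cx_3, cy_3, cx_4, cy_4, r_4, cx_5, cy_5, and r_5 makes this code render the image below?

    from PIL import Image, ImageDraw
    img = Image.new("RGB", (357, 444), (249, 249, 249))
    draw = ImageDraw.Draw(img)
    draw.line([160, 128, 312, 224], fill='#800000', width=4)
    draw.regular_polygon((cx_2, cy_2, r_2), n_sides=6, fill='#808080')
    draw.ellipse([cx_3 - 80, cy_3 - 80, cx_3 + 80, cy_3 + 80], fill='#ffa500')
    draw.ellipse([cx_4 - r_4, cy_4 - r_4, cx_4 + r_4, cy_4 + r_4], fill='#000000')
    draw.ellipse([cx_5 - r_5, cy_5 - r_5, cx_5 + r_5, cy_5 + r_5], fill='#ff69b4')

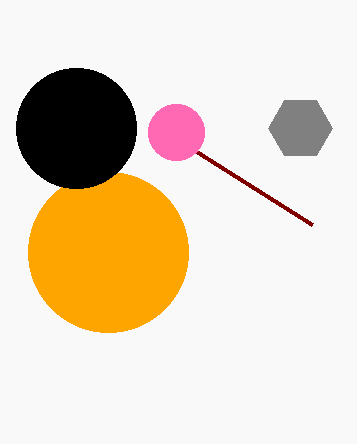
cx_2 = 300
cy_2 = 128
r_2 = 32
cx_3 = 108
cy_3 = 252
cx_4 = 76
cy_4 = 128
r_4 = 60
cx_5 = 176
cy_5 = 132
r_5 = 28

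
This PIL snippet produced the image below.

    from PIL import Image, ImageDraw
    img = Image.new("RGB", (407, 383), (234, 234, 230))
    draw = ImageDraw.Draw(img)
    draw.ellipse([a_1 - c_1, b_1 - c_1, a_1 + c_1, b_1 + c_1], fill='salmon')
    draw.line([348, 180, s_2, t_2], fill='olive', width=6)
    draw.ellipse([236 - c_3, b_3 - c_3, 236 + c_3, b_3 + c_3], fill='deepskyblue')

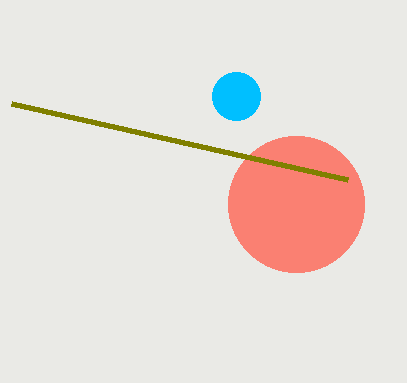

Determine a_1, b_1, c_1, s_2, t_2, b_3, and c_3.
a_1 = 296; b_1 = 204; c_1 = 68; s_2 = 12; t_2 = 104; b_3 = 96; c_3 = 24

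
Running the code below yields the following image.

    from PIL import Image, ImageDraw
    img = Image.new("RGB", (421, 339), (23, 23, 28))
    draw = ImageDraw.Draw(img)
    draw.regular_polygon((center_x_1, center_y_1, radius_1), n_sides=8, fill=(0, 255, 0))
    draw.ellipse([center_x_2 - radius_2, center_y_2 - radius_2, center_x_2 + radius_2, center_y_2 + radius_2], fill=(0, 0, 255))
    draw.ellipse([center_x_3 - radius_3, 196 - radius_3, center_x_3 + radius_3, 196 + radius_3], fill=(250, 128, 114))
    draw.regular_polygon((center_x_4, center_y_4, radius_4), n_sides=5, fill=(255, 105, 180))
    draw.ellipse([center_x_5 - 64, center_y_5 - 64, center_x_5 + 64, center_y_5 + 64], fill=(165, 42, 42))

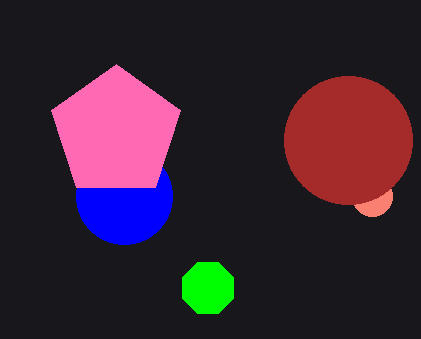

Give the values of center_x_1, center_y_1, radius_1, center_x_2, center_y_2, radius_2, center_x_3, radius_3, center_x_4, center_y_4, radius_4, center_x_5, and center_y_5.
center_x_1 = 208, center_y_1 = 288, radius_1 = 28, center_x_2 = 124, center_y_2 = 196, radius_2 = 48, center_x_3 = 372, radius_3 = 20, center_x_4 = 116, center_y_4 = 132, radius_4 = 68, center_x_5 = 348, center_y_5 = 140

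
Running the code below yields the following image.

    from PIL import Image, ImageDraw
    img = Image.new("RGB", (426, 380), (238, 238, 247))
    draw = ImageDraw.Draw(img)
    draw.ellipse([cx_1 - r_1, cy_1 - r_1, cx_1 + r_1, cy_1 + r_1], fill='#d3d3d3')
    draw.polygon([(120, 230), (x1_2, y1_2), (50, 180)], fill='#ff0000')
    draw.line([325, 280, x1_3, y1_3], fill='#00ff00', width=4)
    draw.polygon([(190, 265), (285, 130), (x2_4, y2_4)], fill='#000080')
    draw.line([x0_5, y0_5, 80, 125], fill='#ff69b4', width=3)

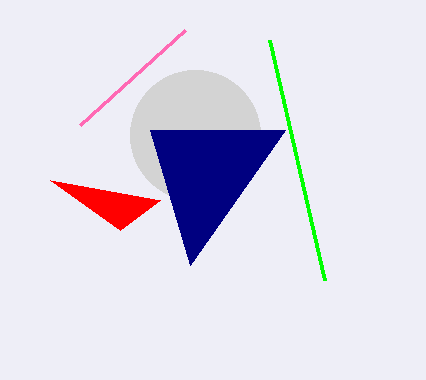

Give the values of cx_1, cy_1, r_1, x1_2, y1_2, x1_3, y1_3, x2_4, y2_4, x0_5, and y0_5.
cx_1 = 195; cy_1 = 135; r_1 = 65; x1_2 = 160; y1_2 = 200; x1_3 = 270; y1_3 = 40; x2_4 = 150; y2_4 = 130; x0_5 = 185; y0_5 = 30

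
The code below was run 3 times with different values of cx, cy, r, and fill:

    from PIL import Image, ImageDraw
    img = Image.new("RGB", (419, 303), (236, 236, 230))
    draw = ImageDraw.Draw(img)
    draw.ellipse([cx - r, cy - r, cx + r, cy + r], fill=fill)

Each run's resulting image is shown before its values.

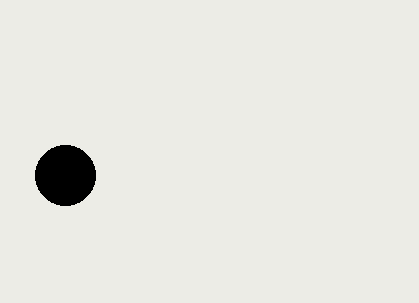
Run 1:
cx = 65
cy = 175
r = 30
fill = 'black'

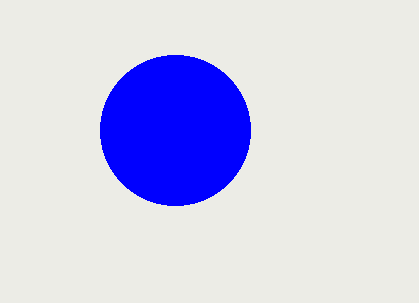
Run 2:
cx = 175, cy = 130, r = 75, fill = 'blue'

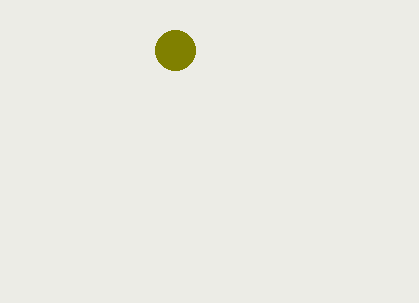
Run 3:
cx = 175; cy = 50; r = 20; fill = 'olive'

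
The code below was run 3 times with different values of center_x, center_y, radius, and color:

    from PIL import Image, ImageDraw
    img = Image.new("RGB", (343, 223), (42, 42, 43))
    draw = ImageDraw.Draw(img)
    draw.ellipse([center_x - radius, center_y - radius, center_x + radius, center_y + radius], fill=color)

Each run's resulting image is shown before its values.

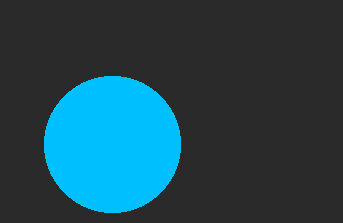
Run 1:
center_x = 112; center_y = 144; radius = 68; color = 'deepskyblue'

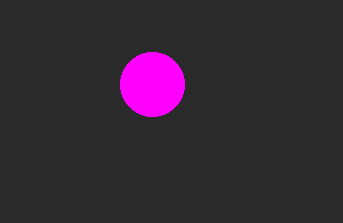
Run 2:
center_x = 152; center_y = 84; radius = 32; color = 'magenta'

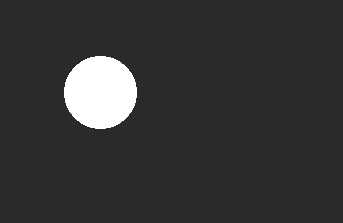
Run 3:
center_x = 100, center_y = 92, radius = 36, color = 'white'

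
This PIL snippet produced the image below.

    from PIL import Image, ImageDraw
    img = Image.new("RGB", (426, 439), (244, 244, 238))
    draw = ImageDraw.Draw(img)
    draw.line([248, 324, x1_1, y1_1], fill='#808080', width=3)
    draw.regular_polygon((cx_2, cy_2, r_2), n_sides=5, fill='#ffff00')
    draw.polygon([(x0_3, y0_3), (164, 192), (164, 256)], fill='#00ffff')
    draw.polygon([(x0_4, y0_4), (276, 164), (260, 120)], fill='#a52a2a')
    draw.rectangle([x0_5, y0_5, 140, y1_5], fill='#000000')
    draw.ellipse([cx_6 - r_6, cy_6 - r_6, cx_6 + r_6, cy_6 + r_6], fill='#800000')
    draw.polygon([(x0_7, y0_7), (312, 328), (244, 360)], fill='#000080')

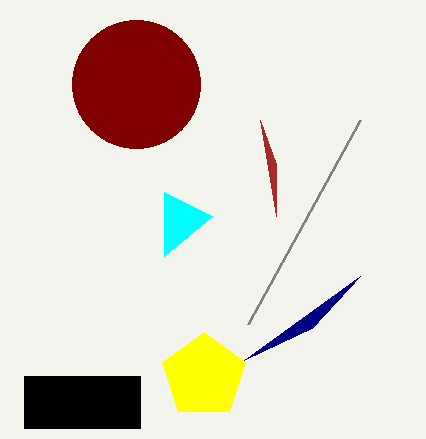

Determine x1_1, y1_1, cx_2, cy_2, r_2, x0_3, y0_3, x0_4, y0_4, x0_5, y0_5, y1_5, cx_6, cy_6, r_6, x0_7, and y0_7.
x1_1 = 360
y1_1 = 120
cx_2 = 204
cy_2 = 376
r_2 = 44
x0_3 = 212
y0_3 = 216
x0_4 = 276
y0_4 = 216
x0_5 = 24
y0_5 = 376
y1_5 = 428
cx_6 = 136
cy_6 = 84
r_6 = 64
x0_7 = 360
y0_7 = 276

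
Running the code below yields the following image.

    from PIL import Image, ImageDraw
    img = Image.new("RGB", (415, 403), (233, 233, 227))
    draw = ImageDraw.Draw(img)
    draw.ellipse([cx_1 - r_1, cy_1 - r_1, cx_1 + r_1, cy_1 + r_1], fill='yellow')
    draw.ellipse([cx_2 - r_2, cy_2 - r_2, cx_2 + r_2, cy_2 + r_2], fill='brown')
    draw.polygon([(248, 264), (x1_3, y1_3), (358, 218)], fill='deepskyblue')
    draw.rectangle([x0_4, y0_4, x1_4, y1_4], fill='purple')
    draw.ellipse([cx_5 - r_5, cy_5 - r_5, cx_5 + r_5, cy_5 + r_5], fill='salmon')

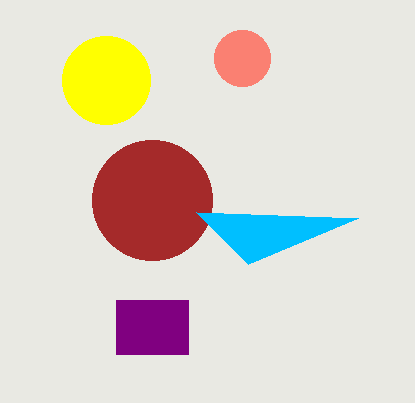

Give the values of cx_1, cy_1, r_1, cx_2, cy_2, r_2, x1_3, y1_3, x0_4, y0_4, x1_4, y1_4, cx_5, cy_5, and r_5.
cx_1 = 106
cy_1 = 80
r_1 = 44
cx_2 = 152
cy_2 = 200
r_2 = 60
x1_3 = 196
y1_3 = 212
x0_4 = 116
y0_4 = 300
x1_4 = 188
y1_4 = 354
cx_5 = 242
cy_5 = 58
r_5 = 28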